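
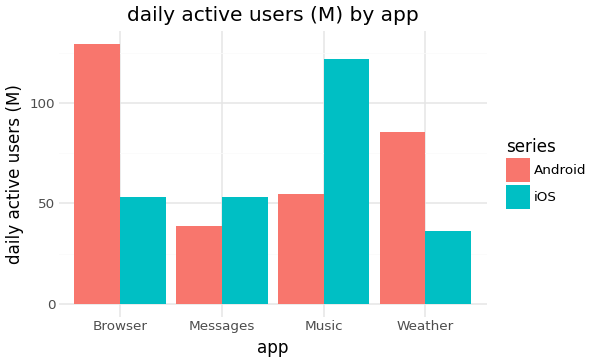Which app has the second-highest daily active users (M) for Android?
Weather

Top 3 for Android: Browser ≈ 120, Weather ≈ 80, Music ≈ 60.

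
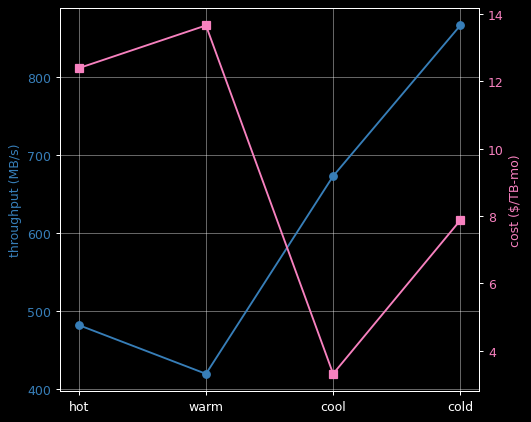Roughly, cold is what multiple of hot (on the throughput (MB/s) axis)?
≈ 1.7×

cold ≈ 850, hot ≈ 500; 850/500 ≈ 1.7.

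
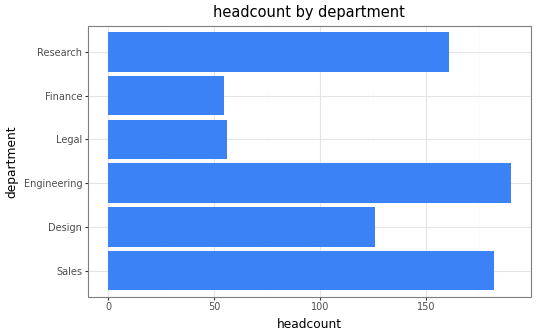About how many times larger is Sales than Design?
Sales ≈ 180, Design ≈ 120; 180/120 ≈ 1.5.

≈ 1.5×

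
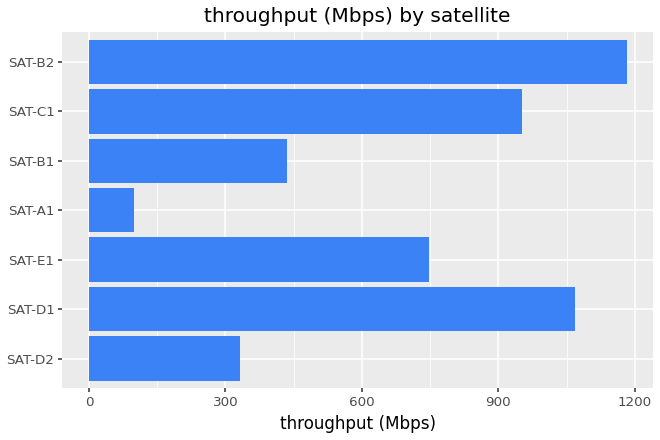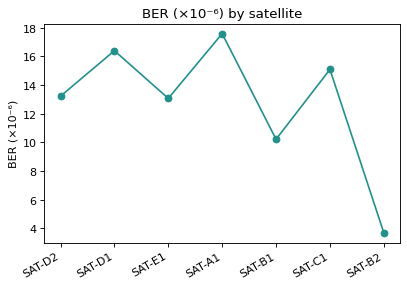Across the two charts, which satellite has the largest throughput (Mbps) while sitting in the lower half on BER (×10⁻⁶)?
SAT-B2

Chart 2 median BER (×10⁻⁶) ≈ 14; below-median satellites: SAT-E1, SAT-B1, SAT-B2. Among those, SAT-B2 has the highest throughput (Mbps) (≈ 1200).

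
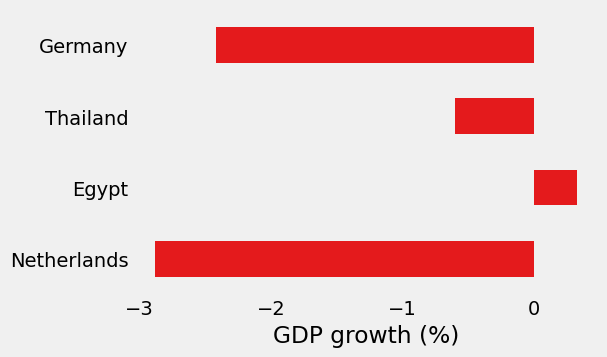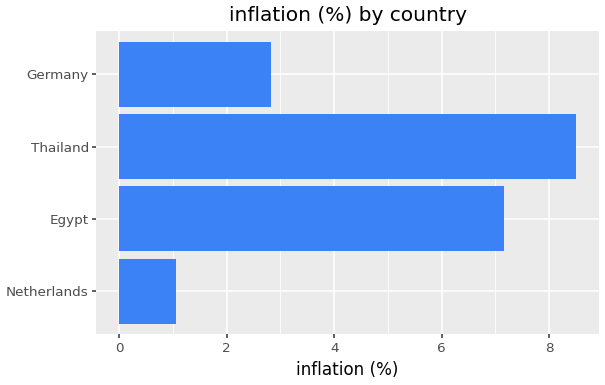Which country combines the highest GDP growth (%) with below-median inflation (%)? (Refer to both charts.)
Chart 2 median inflation (%) ≈ 5; below-median countries: Netherlands, Germany. Among those, Germany has the highest GDP growth (%) (≈ -2.4).

Germany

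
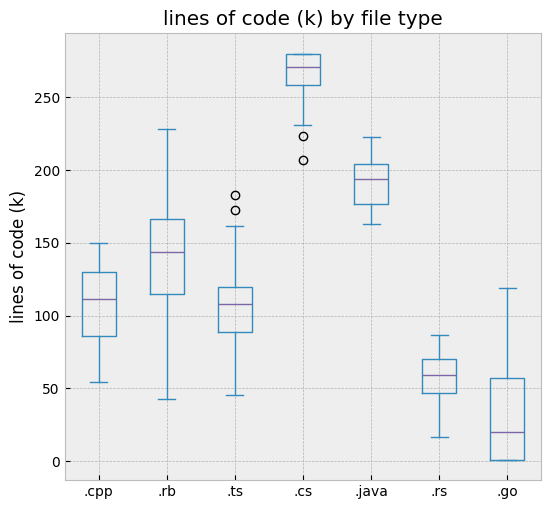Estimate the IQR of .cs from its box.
≈ 25

Q3 ≈ 275, Q1 ≈ 250; IQR ≈ 25.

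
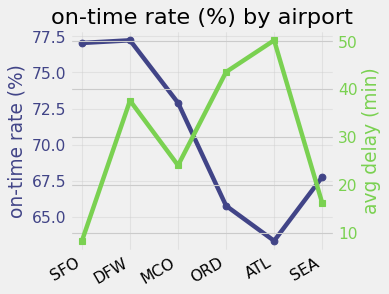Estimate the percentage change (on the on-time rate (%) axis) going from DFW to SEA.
DFW ≈ 78, SEA ≈ 68; (68 − 78) / 78 ≈ -12.8%.

≈ -12.8%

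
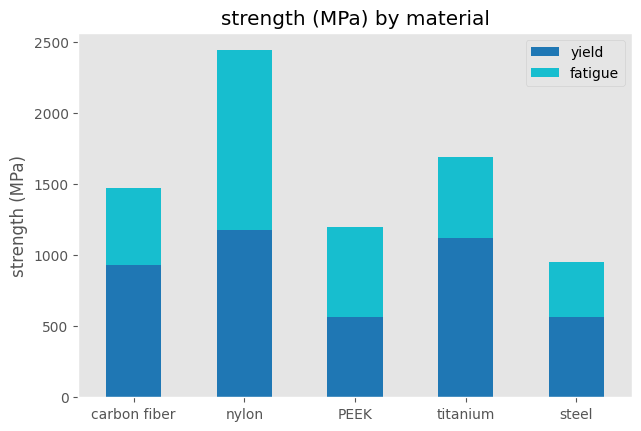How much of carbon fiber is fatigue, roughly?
≈ 500

fatigue top ≈ 1500, bottom ≈ 1000; segment ≈ 500.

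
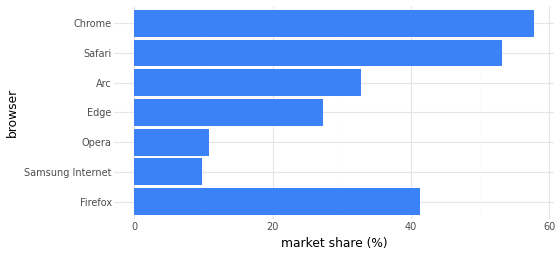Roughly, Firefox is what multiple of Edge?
Firefox ≈ 40, Edge ≈ 25; 40/25 ≈ 1.6.

≈ 1.6×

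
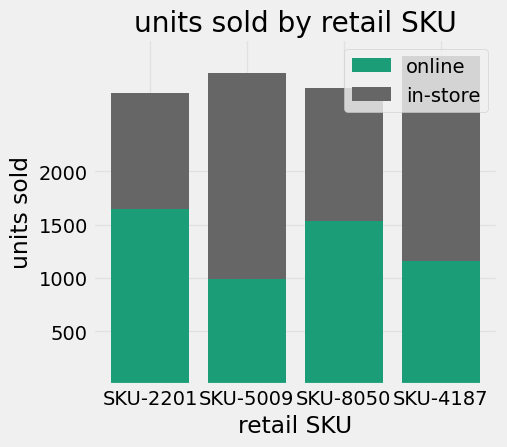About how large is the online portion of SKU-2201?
online top ≈ 1500, bottom ≈ 0; segment ≈ 1500.

≈ 1500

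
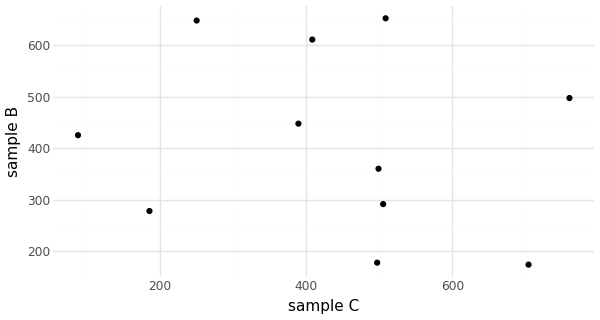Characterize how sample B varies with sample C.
no clear correlation

Points are roughly uncorrelated; weak (|r| ≈ 0.2).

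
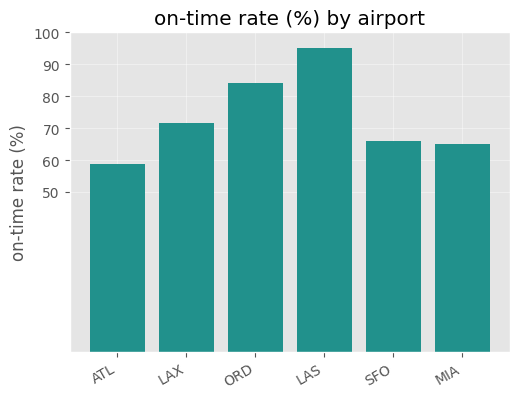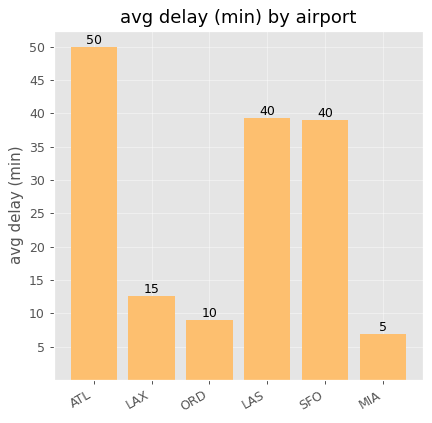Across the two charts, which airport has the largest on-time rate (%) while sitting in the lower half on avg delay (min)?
ORD

Chart 2 median avg delay (min) ≈ 25; below-median airports: LAX, ORD, MIA. Among those, ORD has the highest on-time rate (%) (≈ 80).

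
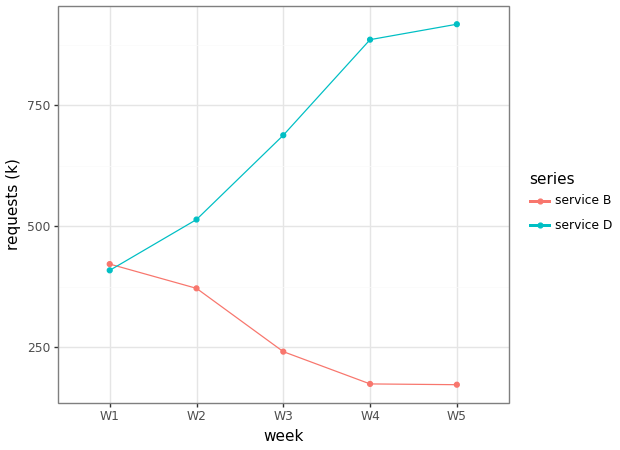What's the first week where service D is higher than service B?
W2

W1: service D ≈ 400 vs service B ≈ 400 (not yet); W2: service D ≈ 500 vs service B ≈ 400 (first crossover).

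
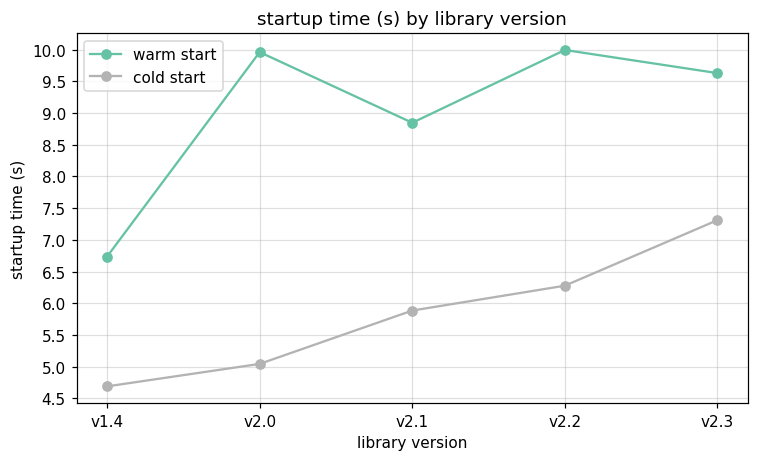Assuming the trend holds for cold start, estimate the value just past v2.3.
≈ 8.25

Last three: 6.0, 6.5, 7.5 → slope ≈ 0.75/step → next ≈ 8.25.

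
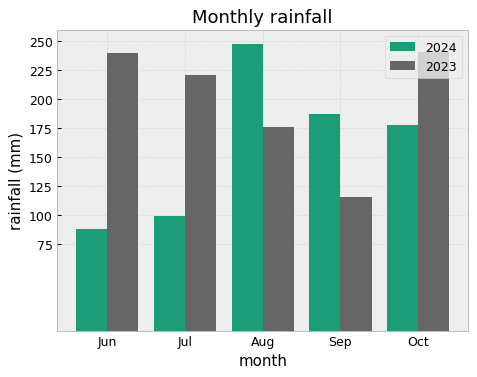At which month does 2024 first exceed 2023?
Aug

Jul: 2024 ≈ 100 vs 2023 ≈ 225 (not yet); Aug: 2024 ≈ 250 vs 2023 ≈ 175 (first crossover).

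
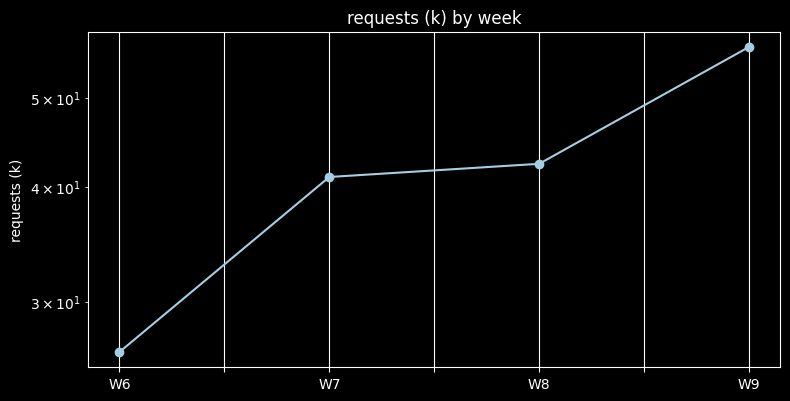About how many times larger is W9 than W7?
W9 ≈ 55, W7 ≈ 40; 55/40 ≈ 1.38.

≈ 1.38×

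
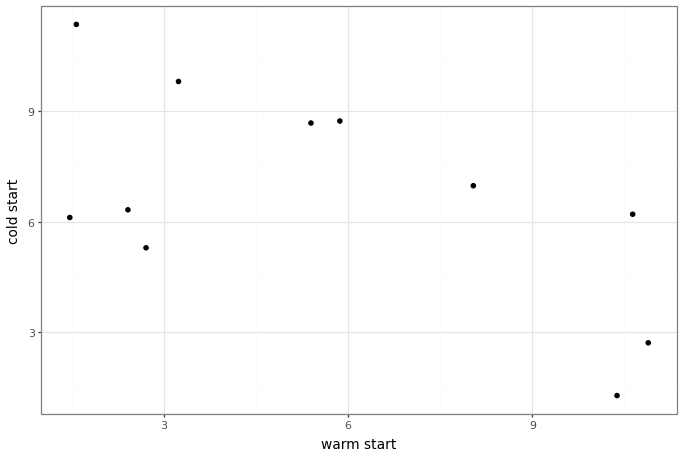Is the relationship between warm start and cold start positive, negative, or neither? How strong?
negative, moderate

Points are negatively correlated; moderate (|r| ≈ 0.6).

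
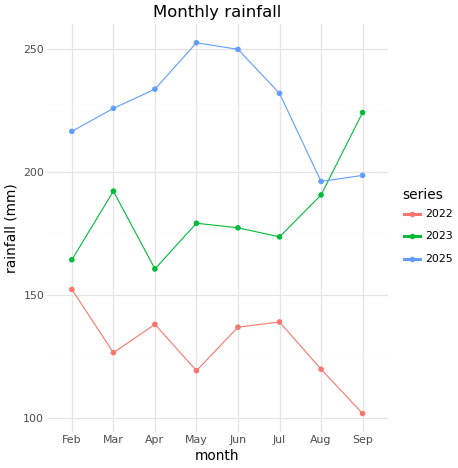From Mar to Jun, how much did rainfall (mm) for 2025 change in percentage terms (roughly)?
Mar ≈ 220, Jun ≈ 240; (240 − 220) / 220 ≈ +9.1%.

≈ +9.1%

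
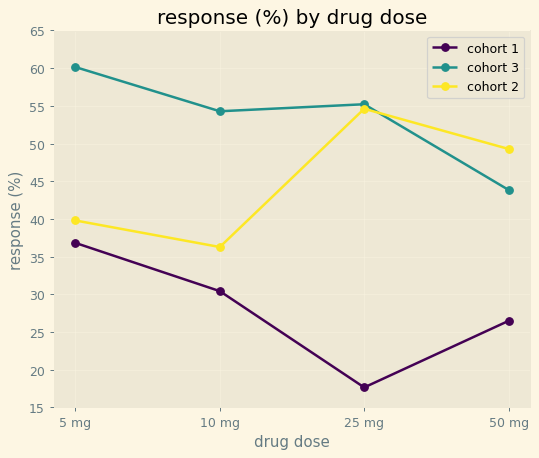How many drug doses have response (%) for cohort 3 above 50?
3

Above 50: 5 mg, 10 mg, 25 mg.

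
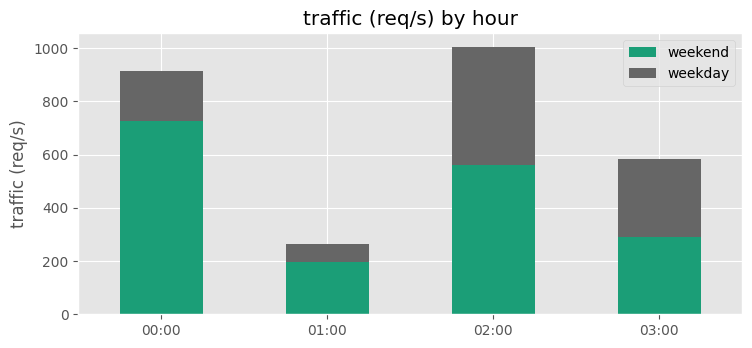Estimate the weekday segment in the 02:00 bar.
≈ 400

weekday top ≈ 1000, bottom ≈ 600; segment ≈ 400.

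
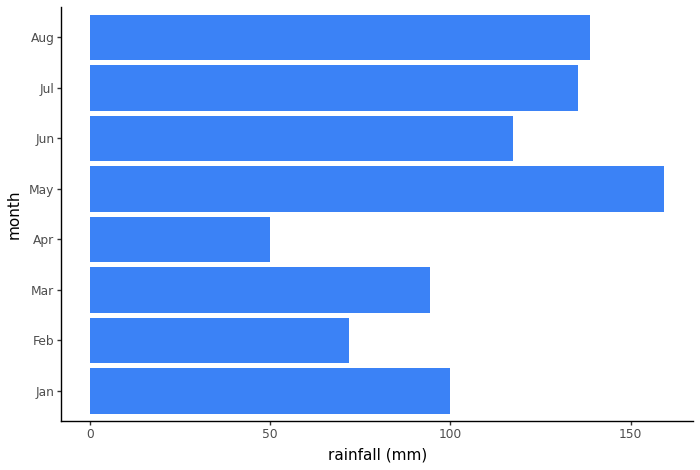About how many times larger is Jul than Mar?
Jul ≈ 140, Mar ≈ 100; 140/100 ≈ 1.4.

≈ 1.4×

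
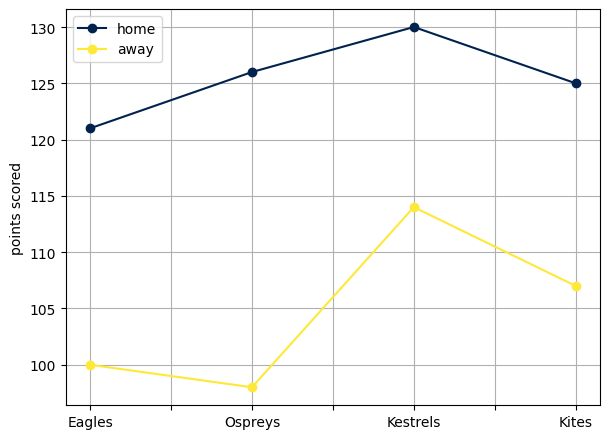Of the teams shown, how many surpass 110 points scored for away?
1

Above 110: Kestrels.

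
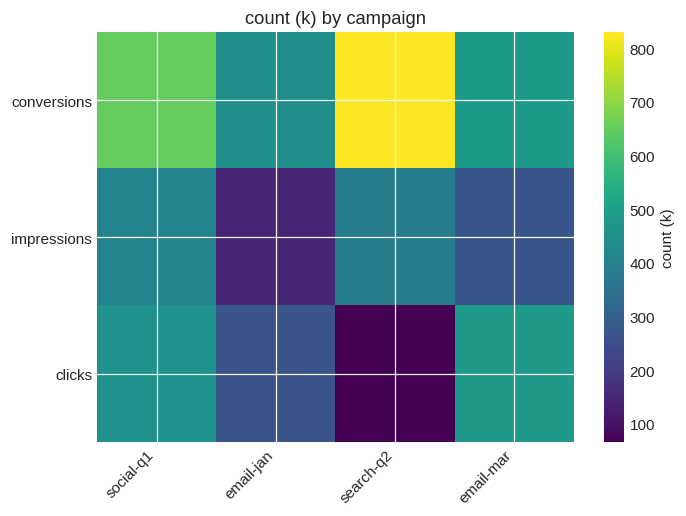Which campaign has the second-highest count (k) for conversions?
Top 3 for conversions: search-q2 ≈ 800, social-q1 ≈ 600, email-mar ≈ 500.

social-q1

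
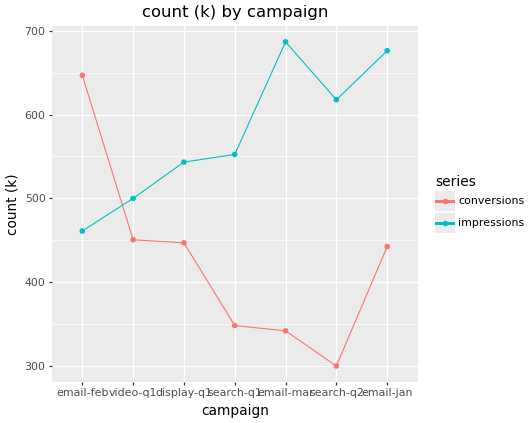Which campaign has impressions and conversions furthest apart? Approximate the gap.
email-mar, ≈ 350 k

email-mar: impressions ≈ 700, conversions ≈ 350 → gap ≈ 350. Next-largest (search-q2) is only ≈ 300.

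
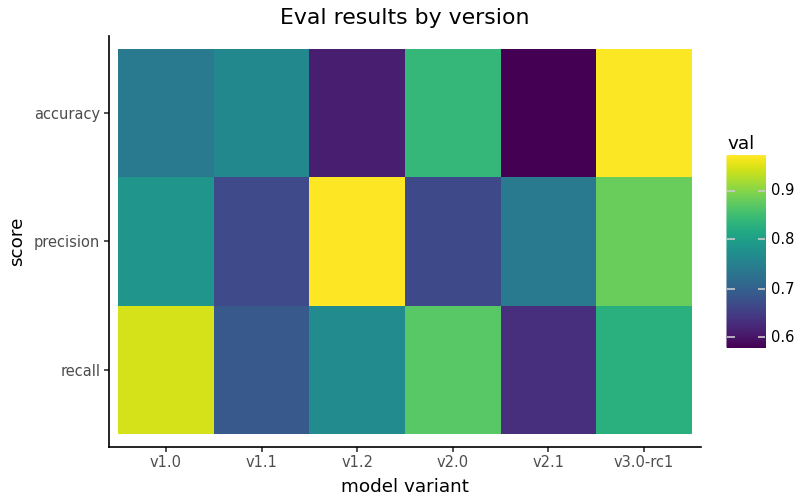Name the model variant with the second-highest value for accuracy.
v2.0

Top 3 for accuracy: v3.0-rc1 ≈ 0.95, v2.0 ≈ 0.85, v1.1 ≈ 0.75.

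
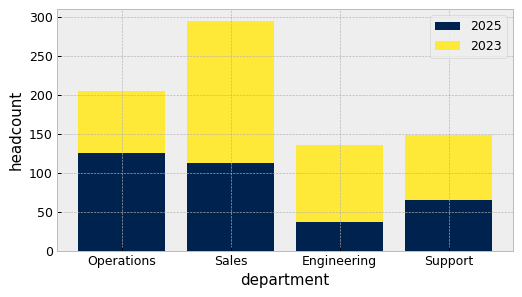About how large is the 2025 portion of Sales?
≈ 100

2025 top ≈ 100, bottom ≈ 0; segment ≈ 100.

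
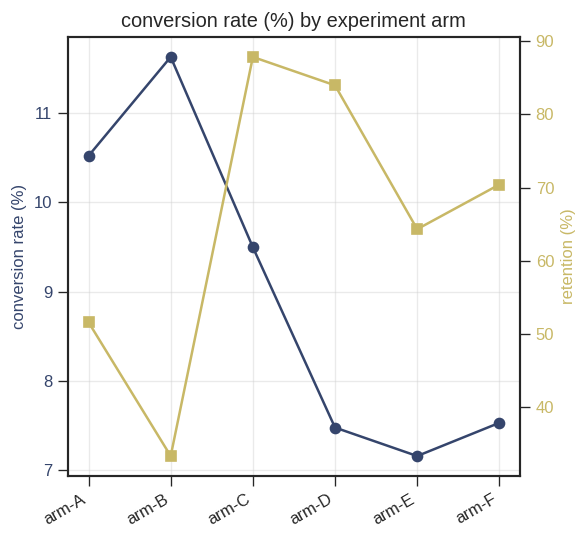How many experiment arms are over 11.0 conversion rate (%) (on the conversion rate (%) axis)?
1

Above 11.0: arm-B.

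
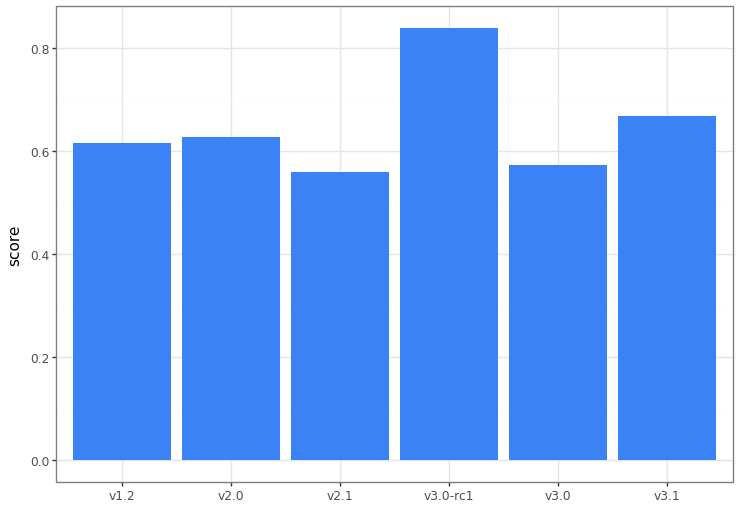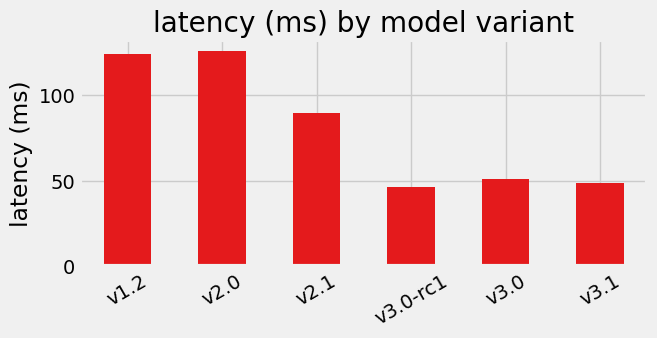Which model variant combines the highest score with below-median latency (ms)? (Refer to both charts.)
Chart 2 median latency (ms) ≈ 80; below-median model variants: v3.0-rc1, v3.0, v3.1. Among those, v3.0-rc1 has the highest score (≈ 0.8).

v3.0-rc1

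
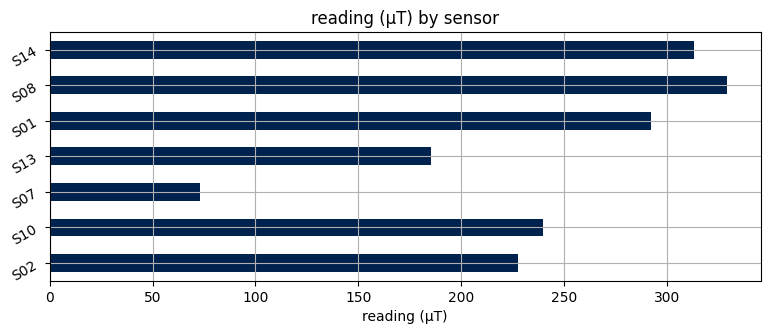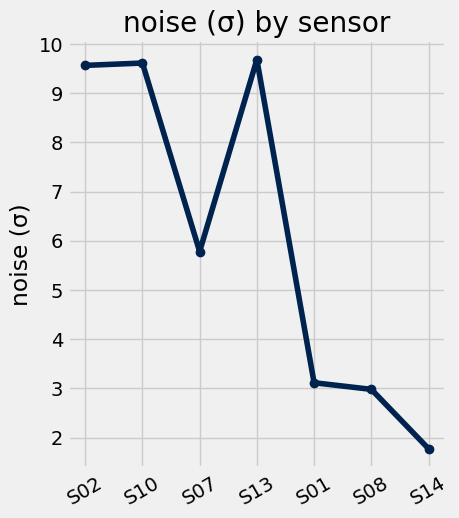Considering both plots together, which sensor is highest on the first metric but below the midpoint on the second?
Chart 2 median noise (σ) ≈ 6; below-median sensors: S01, S08, S14. Among those, S08 has the highest reading (µT) (≈ 350).

S08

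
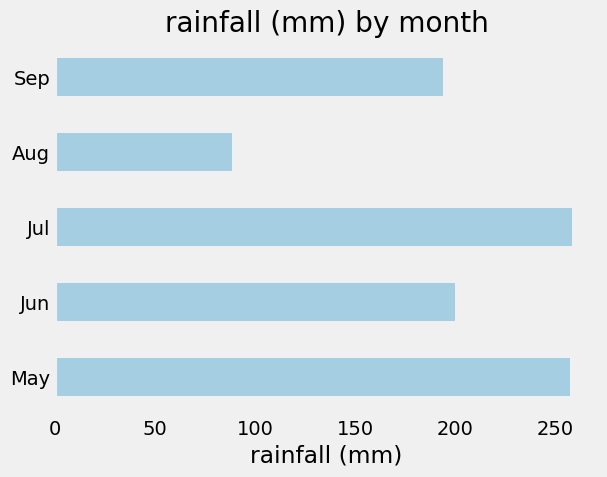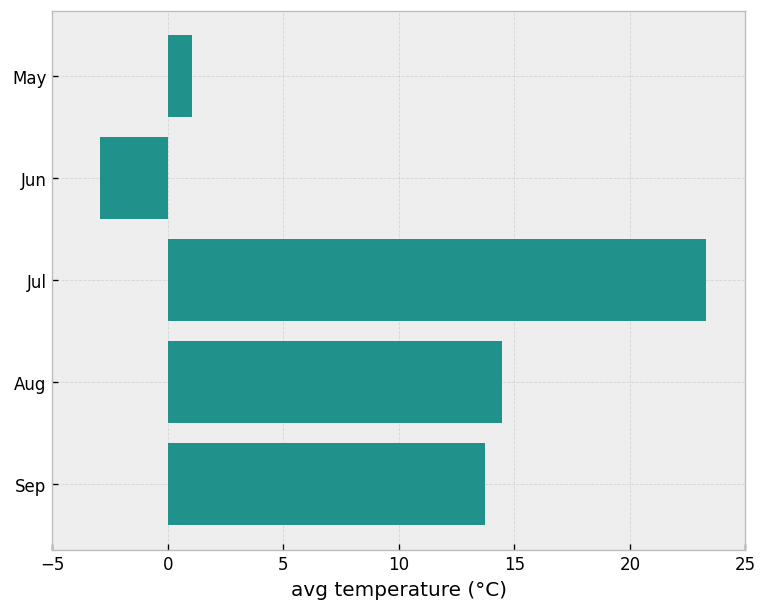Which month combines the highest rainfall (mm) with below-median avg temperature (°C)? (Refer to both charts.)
Chart 2 median avg temperature (°C) ≈ 15; below-median months: May, Jun. Among those, May has the highest rainfall (mm) (≈ 250).

May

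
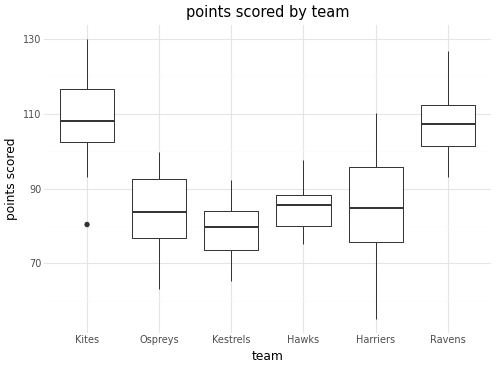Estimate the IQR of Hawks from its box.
Q3 ≈ 90, Q1 ≈ 80; IQR ≈ 10.

≈ 10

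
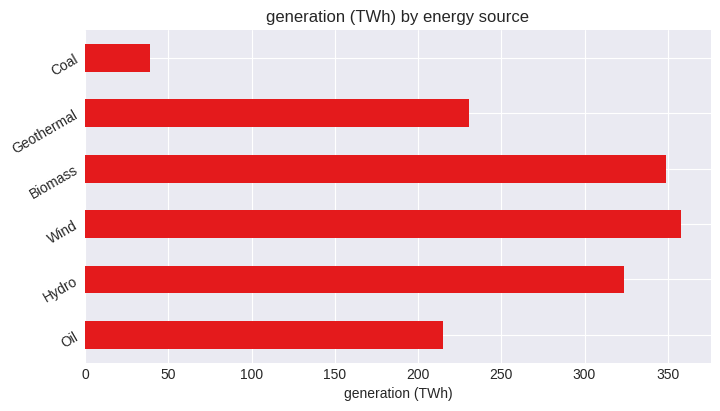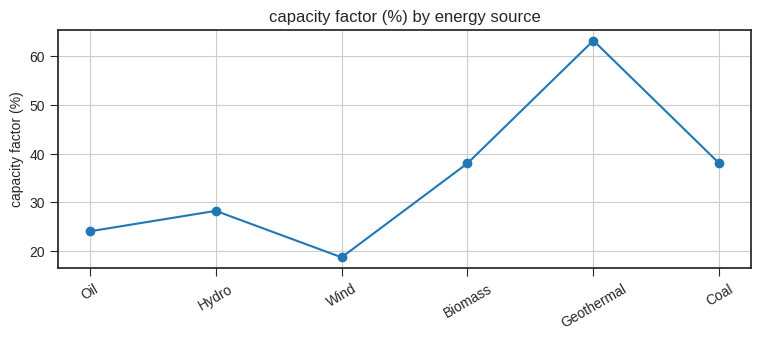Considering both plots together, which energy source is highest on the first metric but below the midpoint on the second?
Wind

Chart 2 median capacity factor (%) ≈ 30; below-median energy sources: Oil, Hydro, Wind. Among those, Wind has the highest generation (TWh) (≈ 350).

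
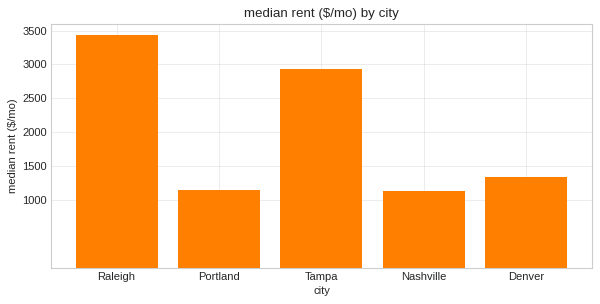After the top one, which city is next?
Tampa

Top 3: Raleigh ≈ 3500, Tampa ≈ 3000, Denver ≈ 1500.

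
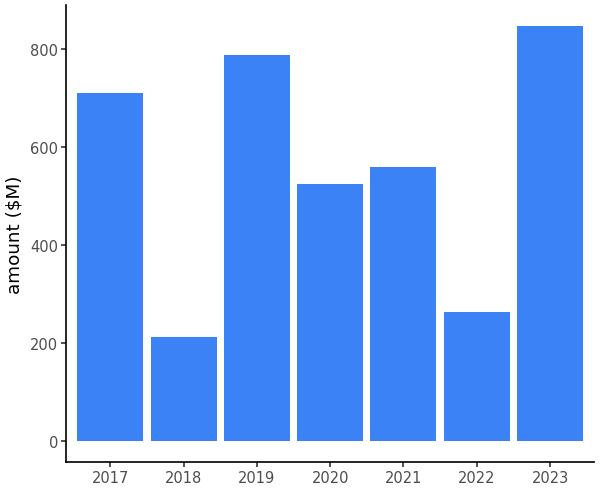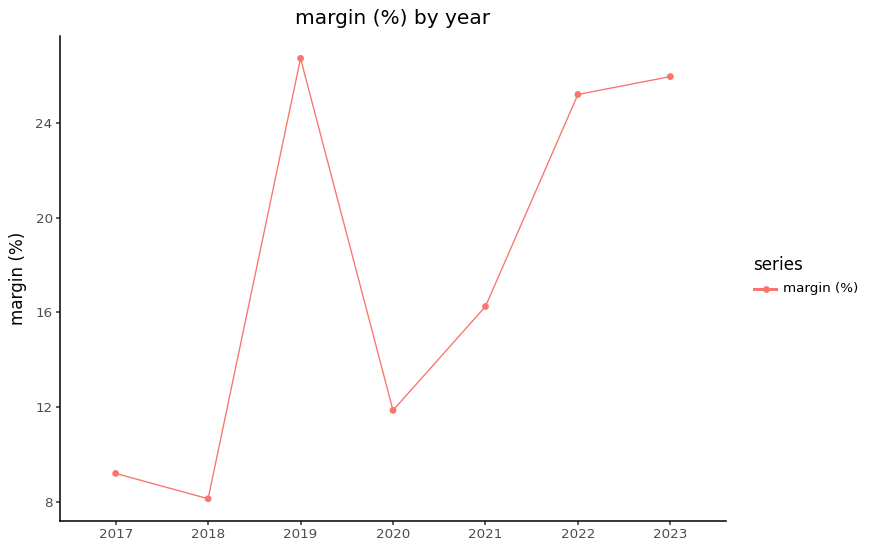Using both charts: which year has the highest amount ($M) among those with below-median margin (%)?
Chart 2 median margin (%) ≈ 15; below-median years: 2017, 2018, 2020. Among those, 2017 has the highest amount ($M) (≈ 700).

2017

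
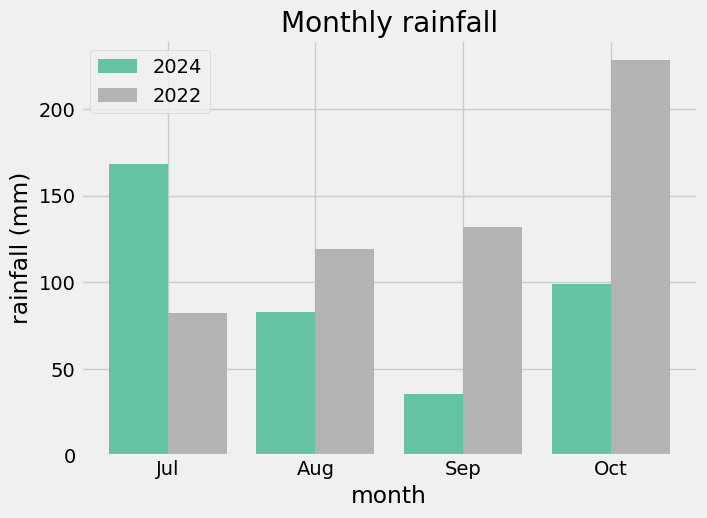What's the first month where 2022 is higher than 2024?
Aug

Jul: 2022 ≈ 80 vs 2024 ≈ 160 (not yet); Aug: 2022 ≈ 120 vs 2024 ≈ 80 (first crossover).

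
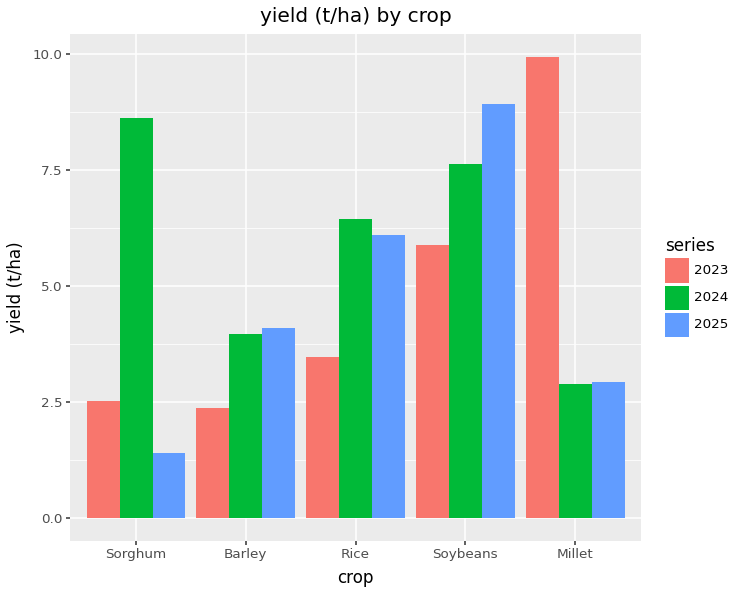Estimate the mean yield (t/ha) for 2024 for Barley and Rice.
(4 + 6) / 2 ≈ 5.

≈ 5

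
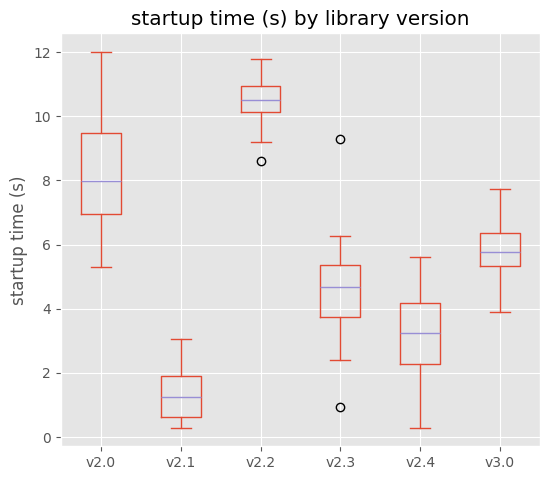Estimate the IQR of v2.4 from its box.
Q3 ≈ 4, Q1 ≈ 2; IQR ≈ 2.

≈ 2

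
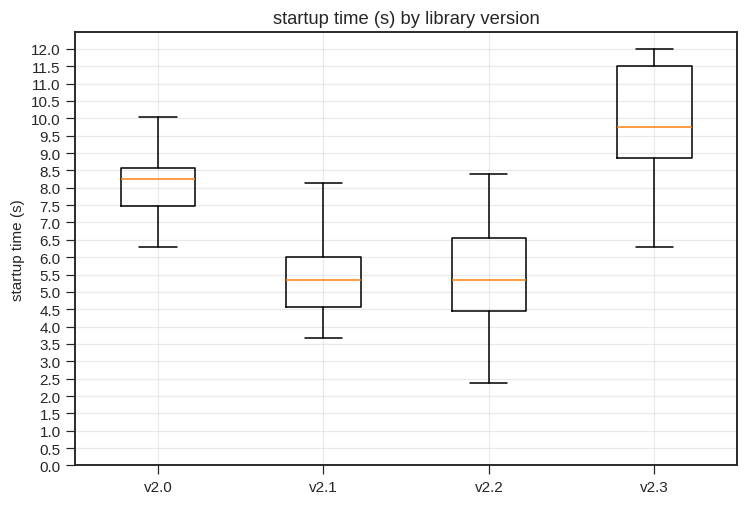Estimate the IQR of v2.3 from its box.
≈ 2.5

Q3 ≈ 11.5, Q1 ≈ 9.0; IQR ≈ 2.5.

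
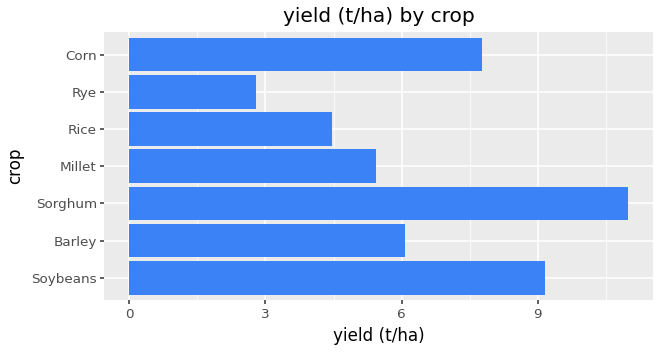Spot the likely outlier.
Sorghum ≈ 11; the rest sit between ≈ 3 and ≈ 9.

Sorghum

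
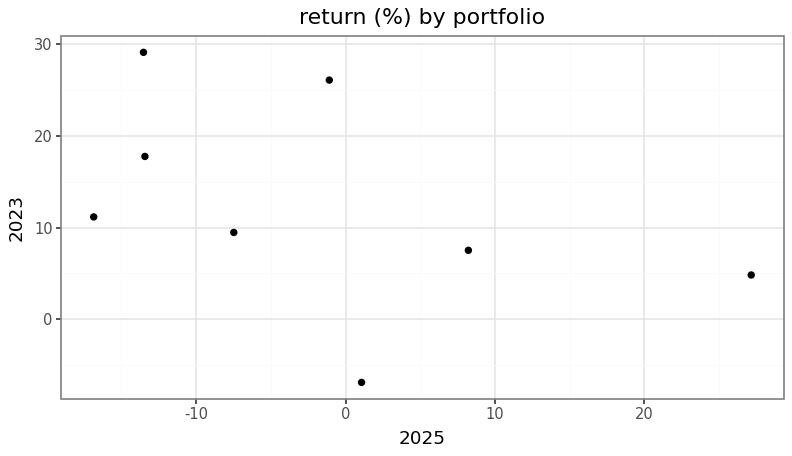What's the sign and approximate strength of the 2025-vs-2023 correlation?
negative, moderate

Points are negatively correlated; moderate (|r| ≈ 0.5).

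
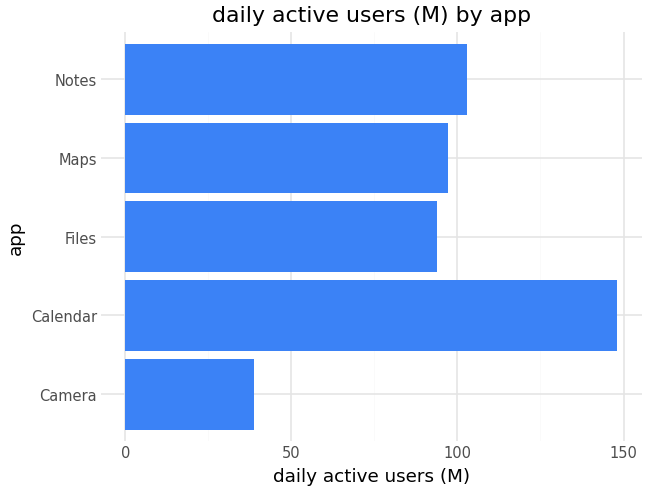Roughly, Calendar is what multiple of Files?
≈ 1.4×

Calendar ≈ 140, Files ≈ 100; 140/100 ≈ 1.4.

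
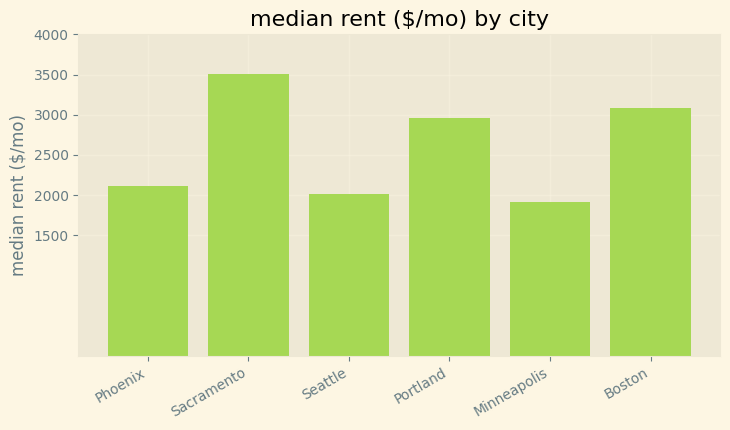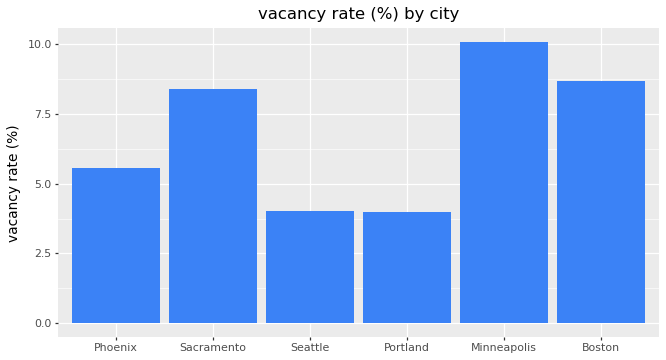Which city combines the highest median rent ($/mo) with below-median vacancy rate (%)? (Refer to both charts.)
Portland

Chart 2 median vacancy rate (%) ≈ 7; below-median cities: Phoenix, Seattle, Portland. Among those, Portland has the highest median rent ($/mo) (≈ 3000).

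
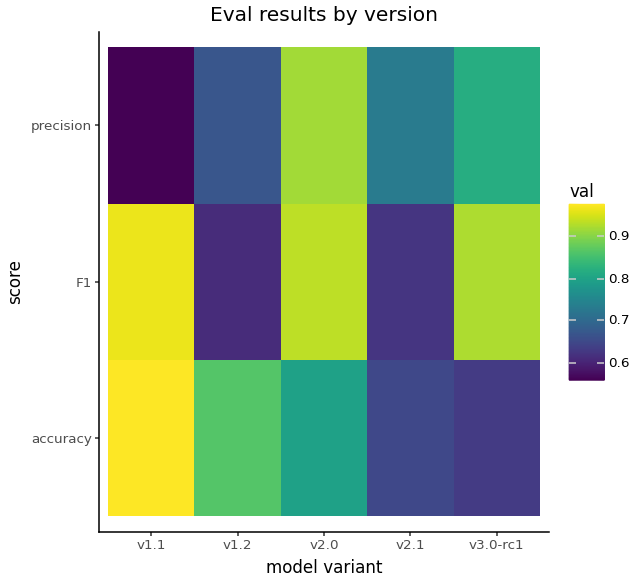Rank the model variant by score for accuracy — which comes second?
Top 3 for accuracy: v1.1 ≈ 1.00, v1.2 ≈ 0.85, v2.0 ≈ 0.80.

v1.2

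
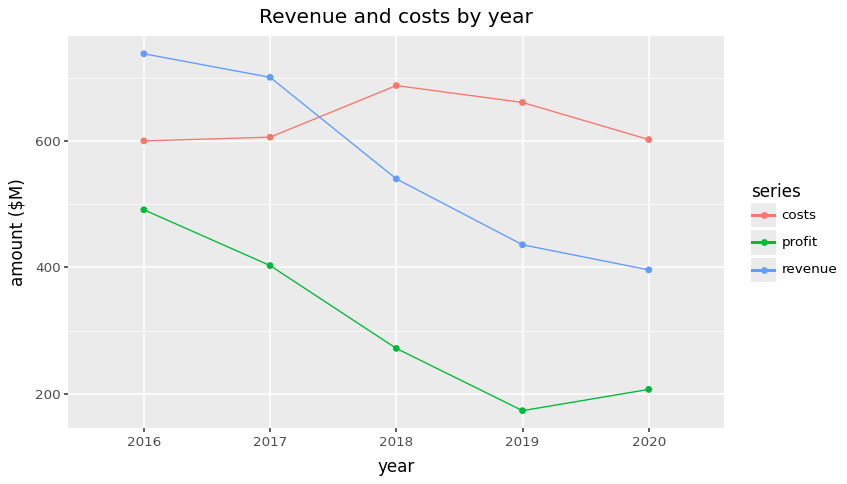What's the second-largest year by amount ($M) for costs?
Top 3 for costs: 2018 ≈ 700, 2019 ≈ 650, 2017 ≈ 600.

2019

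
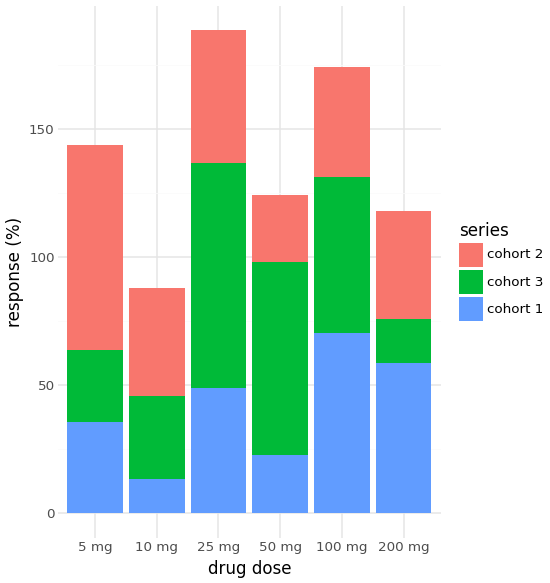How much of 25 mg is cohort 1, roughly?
≈ 40

cohort 1 top ≈ 40, bottom ≈ 0; segment ≈ 40.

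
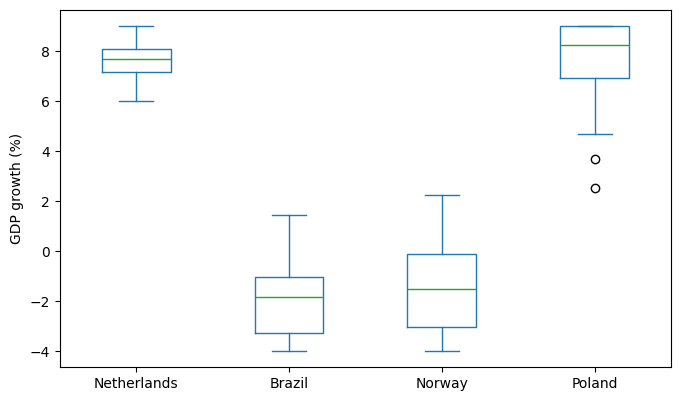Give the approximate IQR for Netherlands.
≈ 1

Q3 ≈ 8, Q1 ≈ 7; IQR ≈ 1.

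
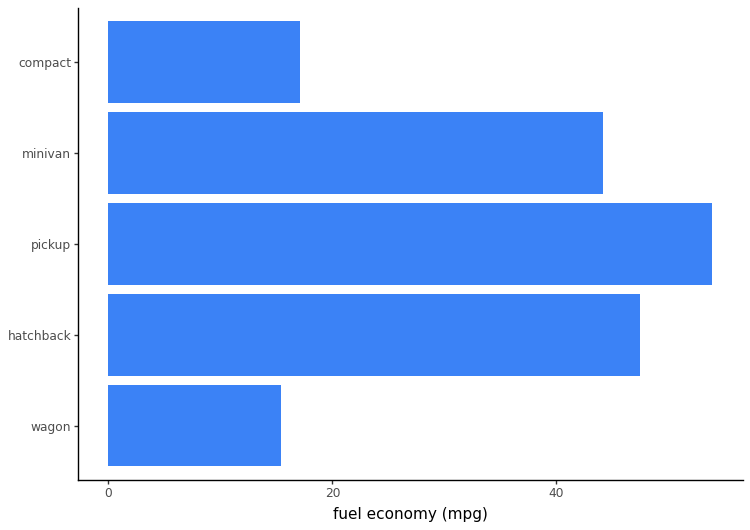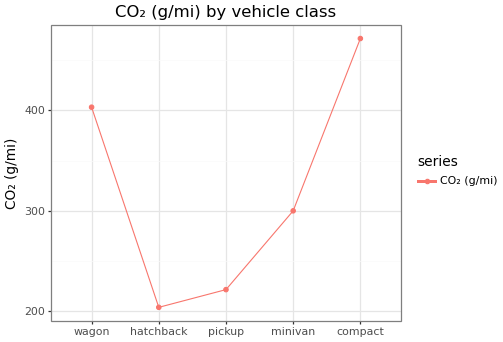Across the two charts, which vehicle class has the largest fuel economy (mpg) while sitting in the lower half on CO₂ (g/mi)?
pickup

Chart 2 median CO₂ (g/mi) ≈ 300; below-median vehicle classes: hatchback, pickup. Among those, pickup has the highest fuel economy (mpg) (≈ 55).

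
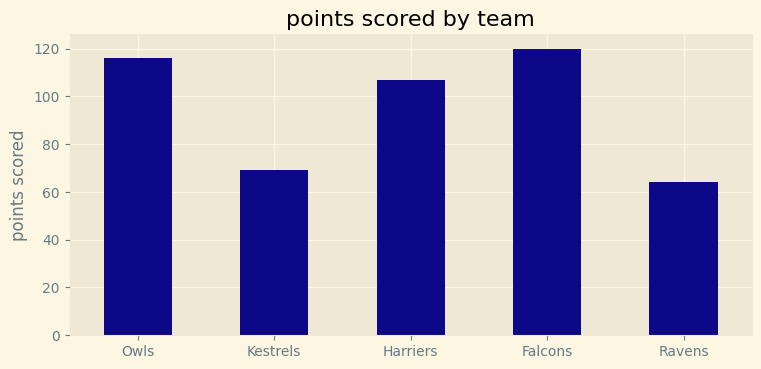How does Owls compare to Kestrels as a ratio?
≈ 1.71×

Owls ≈ 120, Kestrels ≈ 70; 120/70 ≈ 1.71.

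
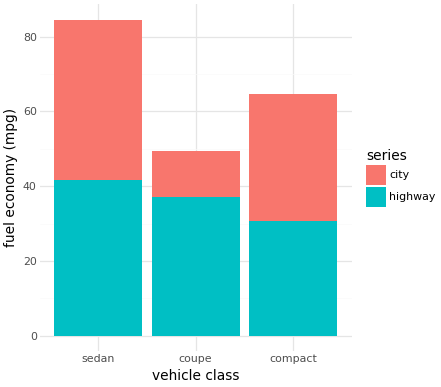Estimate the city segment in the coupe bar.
≈ 10

city top ≈ 50, bottom ≈ 40; segment ≈ 10.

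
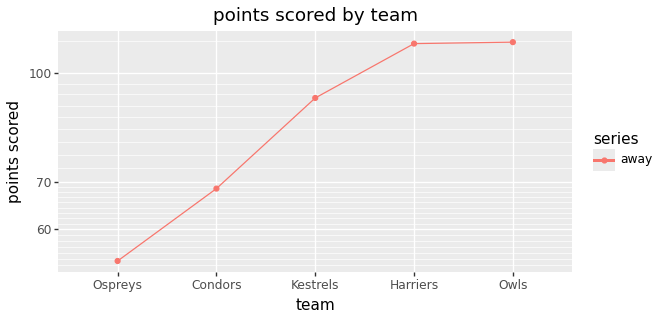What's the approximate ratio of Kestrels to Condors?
≈ 1.29×

Kestrels ≈ 90, Condors ≈ 70; 90/70 ≈ 1.29.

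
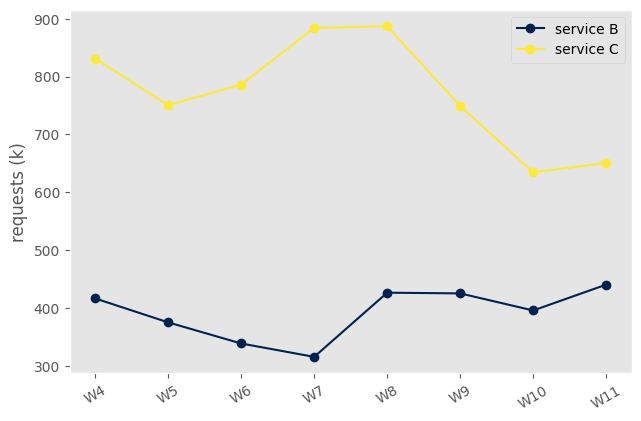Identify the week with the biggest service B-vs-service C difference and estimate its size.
W7, ≈ 600 k

W7: service B ≈ 300, service C ≈ 900 → gap ≈ 600. Next-largest (W8) is only ≈ 450.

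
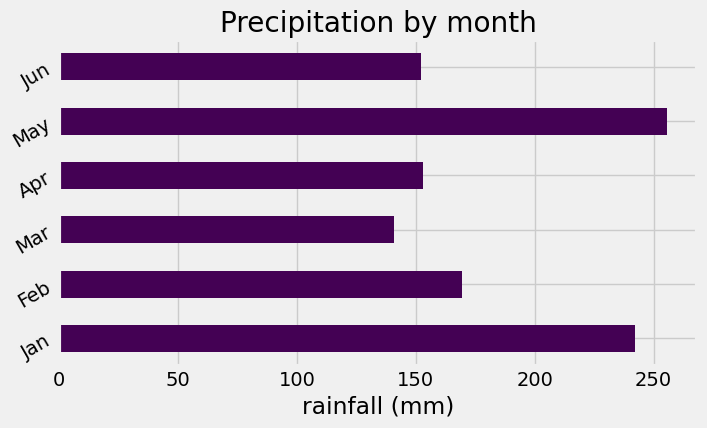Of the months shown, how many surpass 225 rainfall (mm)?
Above 225: Jan, May.

2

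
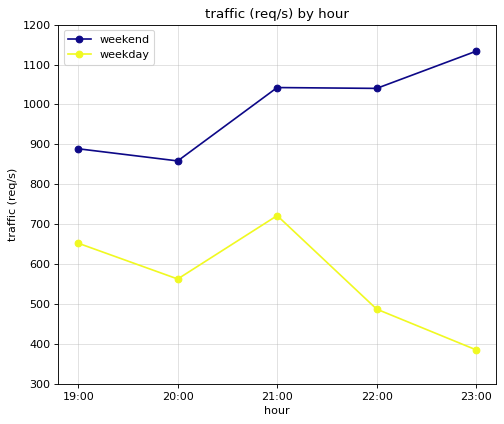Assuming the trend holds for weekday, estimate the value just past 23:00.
Last three: 700, 500, 400 → slope ≈ -150/step → next ≈ 250.

≈ 250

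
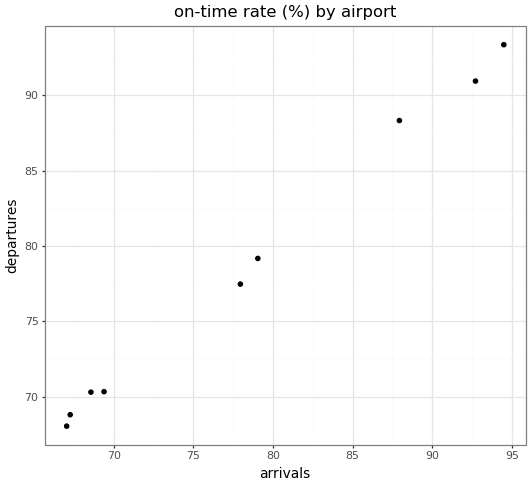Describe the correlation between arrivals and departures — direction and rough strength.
Points are positively correlated; strong (|r| ≈ 1.0).

positive, strong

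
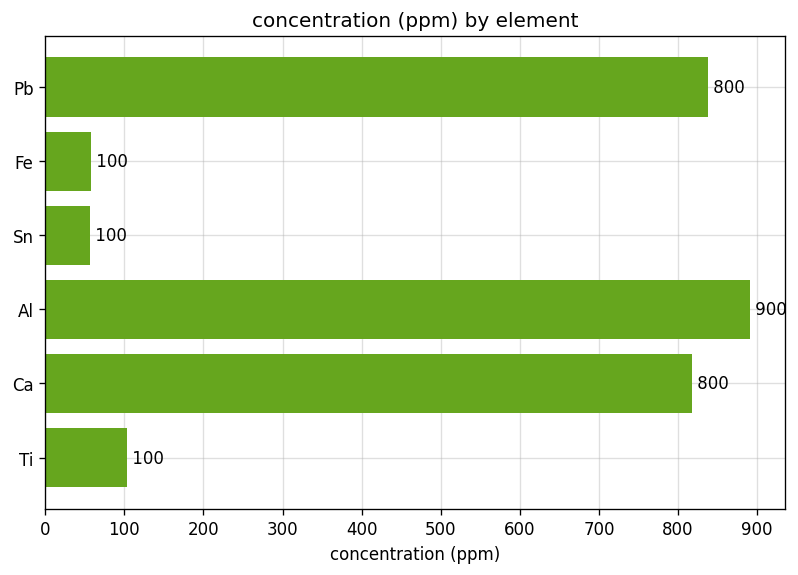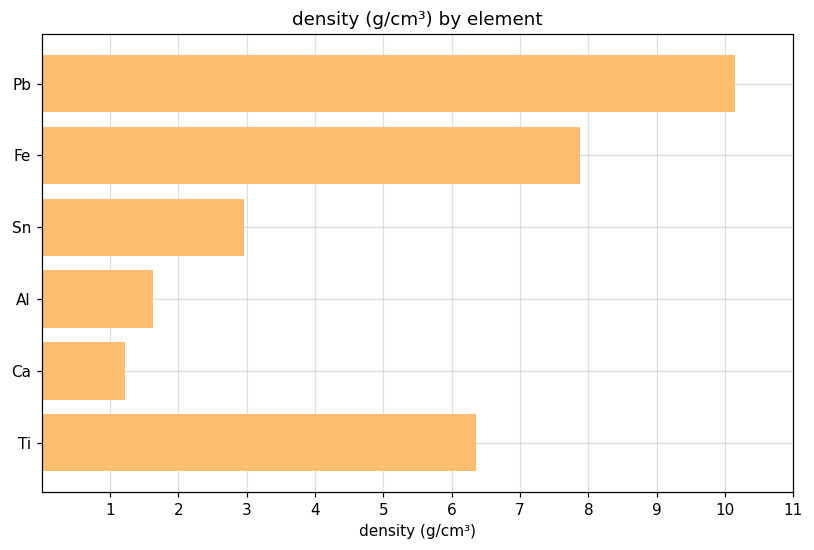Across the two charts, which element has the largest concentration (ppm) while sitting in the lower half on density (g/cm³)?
Al

Chart 2 median density (g/cm³) ≈ 5; below-median elements: Sn, Al, Ca. Among those, Al has the highest concentration (ppm) (≈ 900).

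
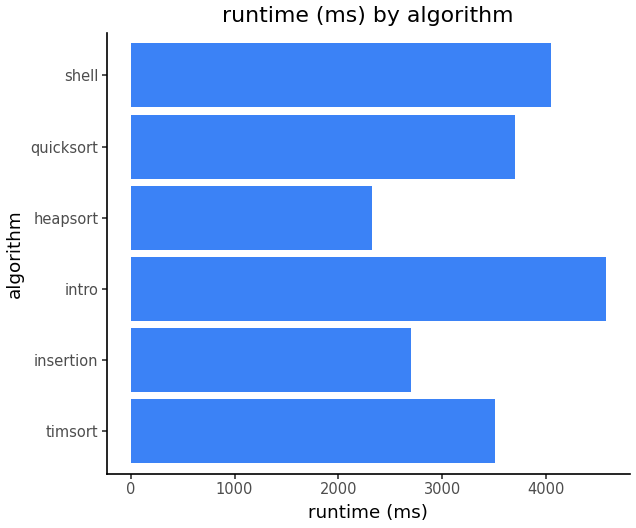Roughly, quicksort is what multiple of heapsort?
quicksort ≈ 3500, heapsort ≈ 2500; 3500/2500 ≈ 1.4.

≈ 1.4×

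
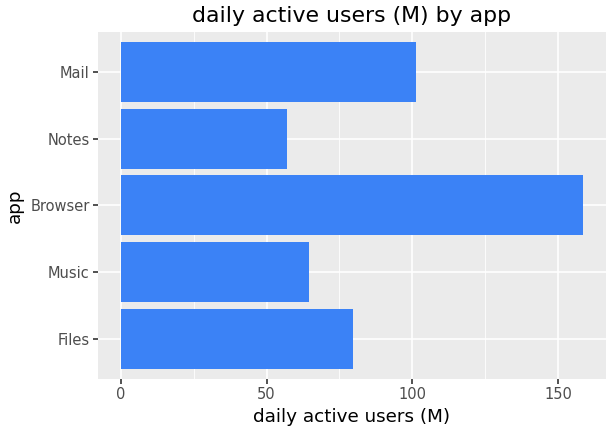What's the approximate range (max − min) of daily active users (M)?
Max Browser ≈ 160, min Notes ≈ 60; range ≈ 100.

≈ 100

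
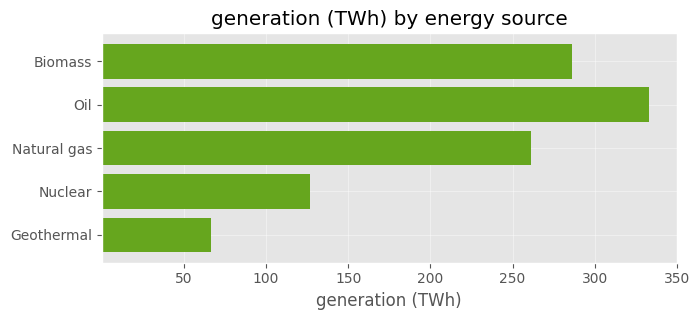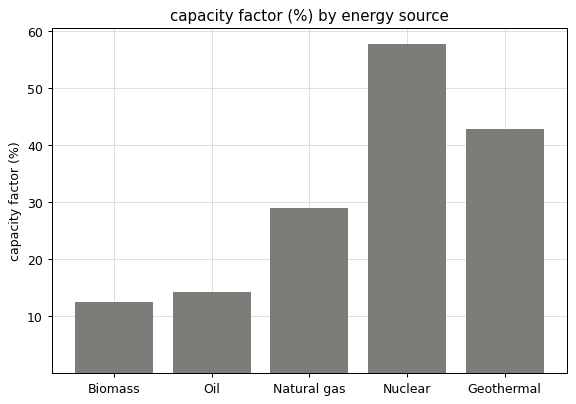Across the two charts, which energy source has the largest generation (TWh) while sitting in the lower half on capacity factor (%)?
Oil

Chart 2 median capacity factor (%) ≈ 30; below-median energy sources: Biomass, Oil. Among those, Oil has the highest generation (TWh) (≈ 350).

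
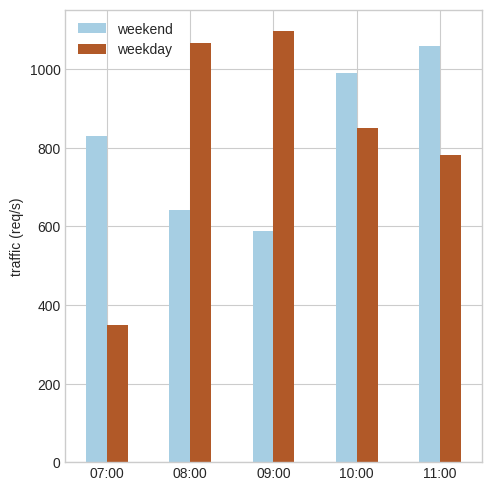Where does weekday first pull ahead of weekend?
08:00

07:00: weekday ≈ 300 vs weekend ≈ 800 (not yet); 08:00: weekday ≈ 1100 vs weekend ≈ 600 (first crossover).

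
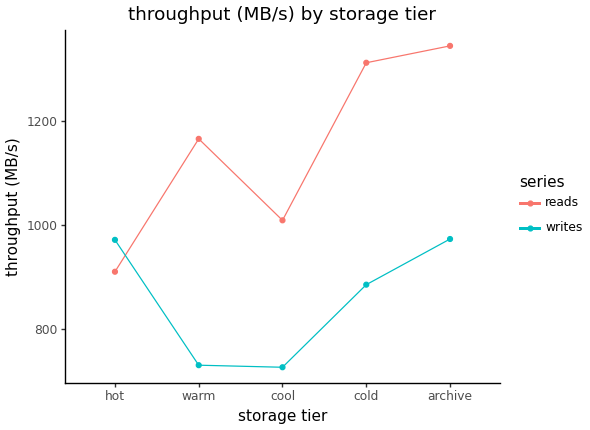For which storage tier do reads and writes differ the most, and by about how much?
warm: reads ≈ 1200, writes ≈ 700 → gap ≈ 500. Next-largest (cold) is only ≈ 400.

warm, ≈ 500 MB/s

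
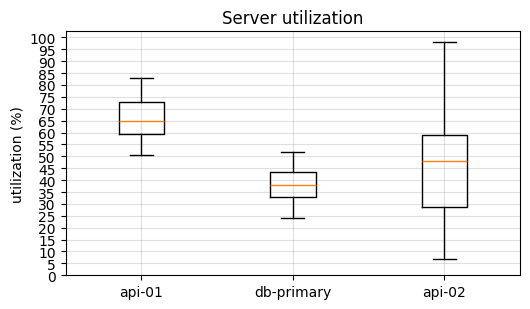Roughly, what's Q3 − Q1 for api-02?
Q3 ≈ 60, Q1 ≈ 30; IQR ≈ 30.

≈ 30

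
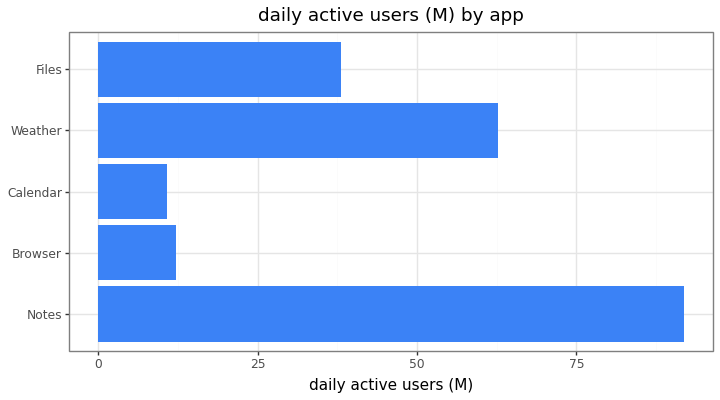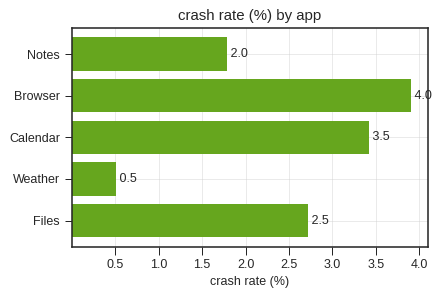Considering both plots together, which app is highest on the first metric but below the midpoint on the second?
Chart 2 median crash rate (%) ≈ 2.5; below-median apps: Notes, Weather. Among those, Notes has the highest daily active users (M) (≈ 90).

Notes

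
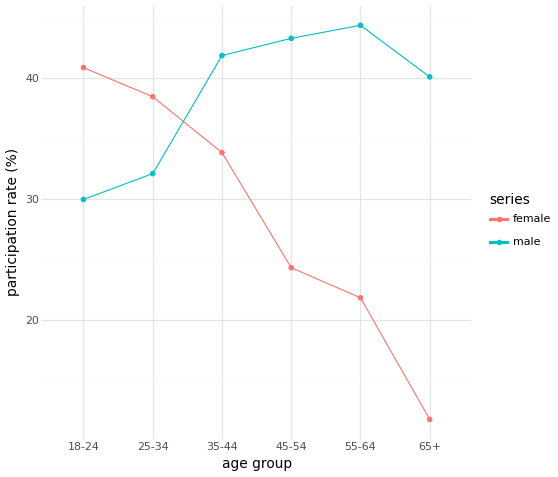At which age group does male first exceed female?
35-44

25-34: male ≈ 30 vs female ≈ 40 (not yet); 35-44: male ≈ 40 vs female ≈ 35 (first crossover).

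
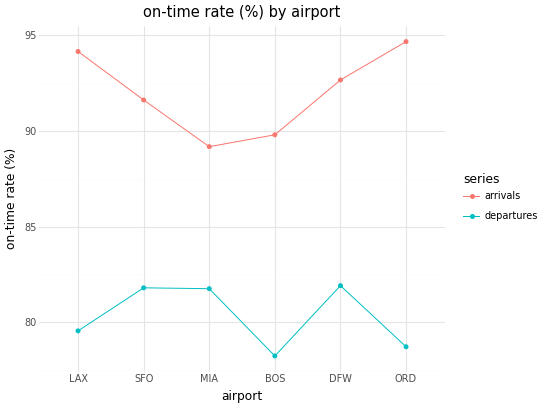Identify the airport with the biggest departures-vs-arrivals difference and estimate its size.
ORD, ≈ 16 %

ORD: departures ≈ 78, arrivals ≈ 94 → gap ≈ 16. Next-largest (LAX) is only ≈ 14.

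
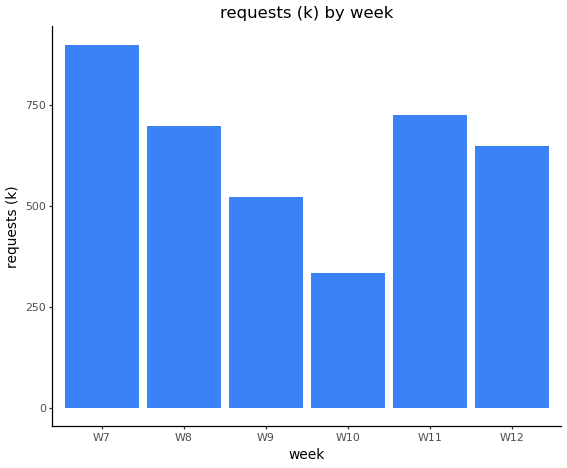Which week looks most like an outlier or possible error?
W10 ≈ 300; the rest sit between ≈ 500 and ≈ 900.

W10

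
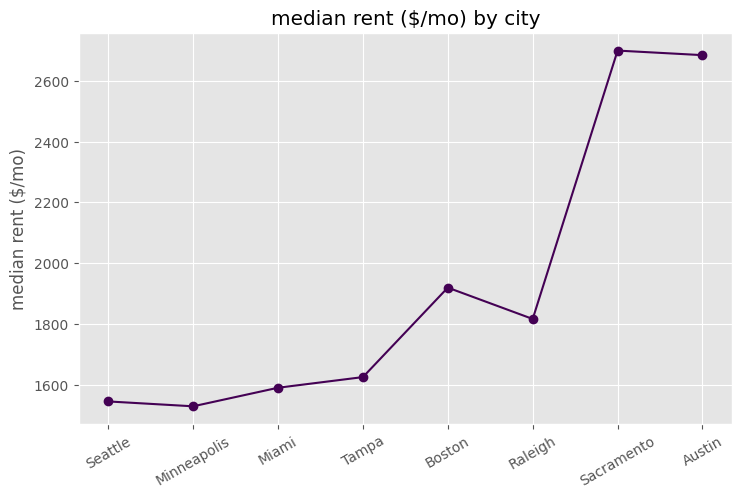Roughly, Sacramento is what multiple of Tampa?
Sacramento ≈ 2700, Tampa ≈ 1600; 2700/1600 ≈ 1.69.

≈ 1.69×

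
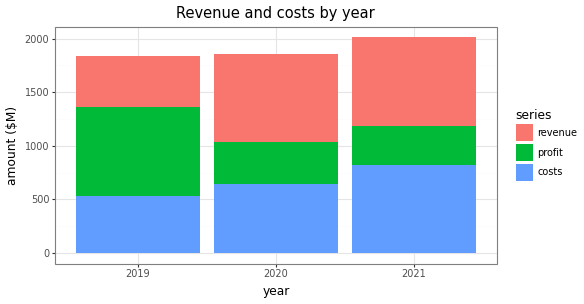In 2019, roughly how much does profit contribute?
profit top ≈ 1400, bottom ≈ 600; segment ≈ 800.

≈ 800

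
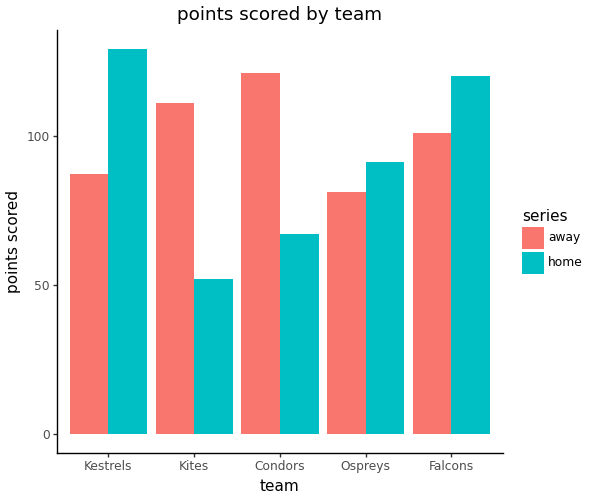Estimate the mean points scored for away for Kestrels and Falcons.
(80 + 100) / 2 ≈ 90.

≈ 90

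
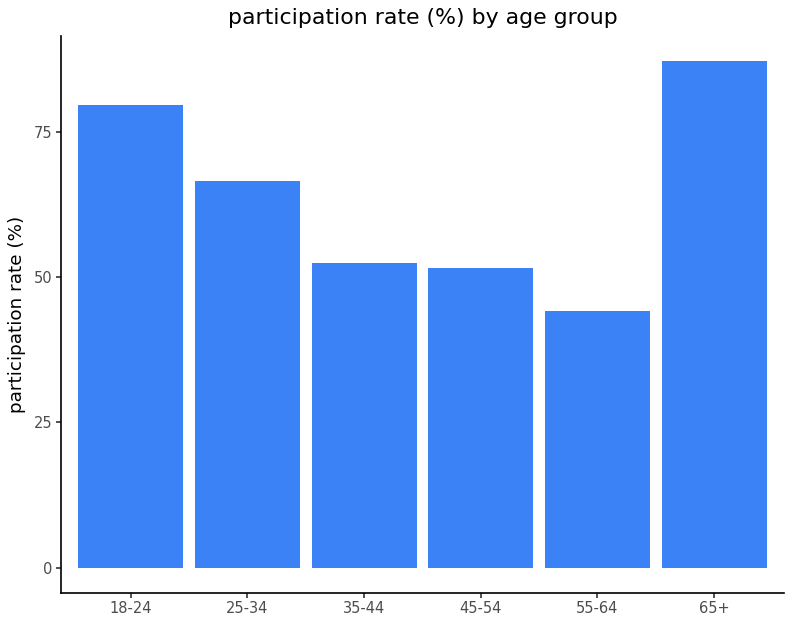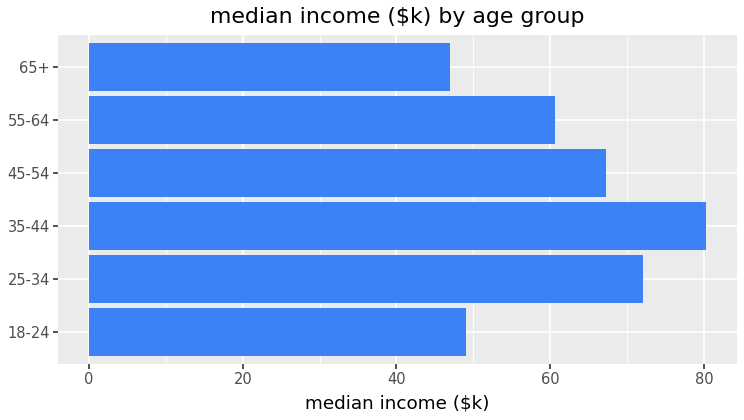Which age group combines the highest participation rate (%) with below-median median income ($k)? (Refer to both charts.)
Chart 2 median median income ($k) ≈ 60; below-median age groups: 18-24, 55-64, 65+. Among those, 65+ has the highest participation rate (%) (≈ 90).

65+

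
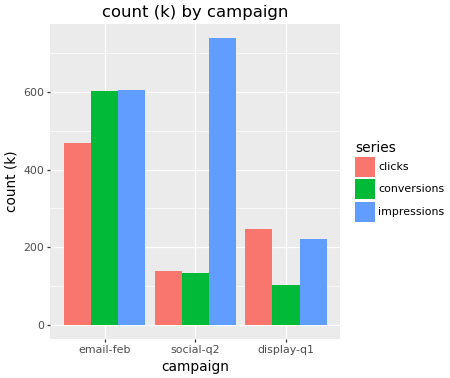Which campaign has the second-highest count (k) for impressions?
Top 3 for impressions: social-q2 ≈ 700, email-feb ≈ 600, display-q1 ≈ 200.

email-feb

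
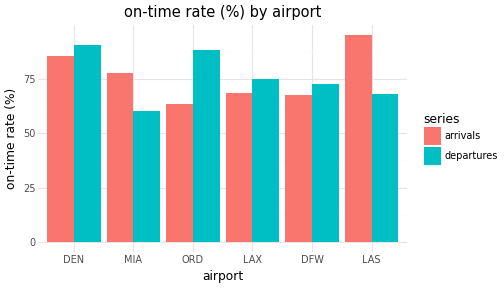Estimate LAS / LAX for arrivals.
LAS ≈ 90, LAX ≈ 70; 90/70 ≈ 1.29.

≈ 1.29×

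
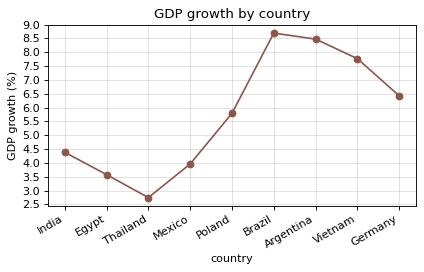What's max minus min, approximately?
Max Brazil ≈ 8.5, min Thailand ≈ 2.5; range ≈ 6.0.

≈ 6.0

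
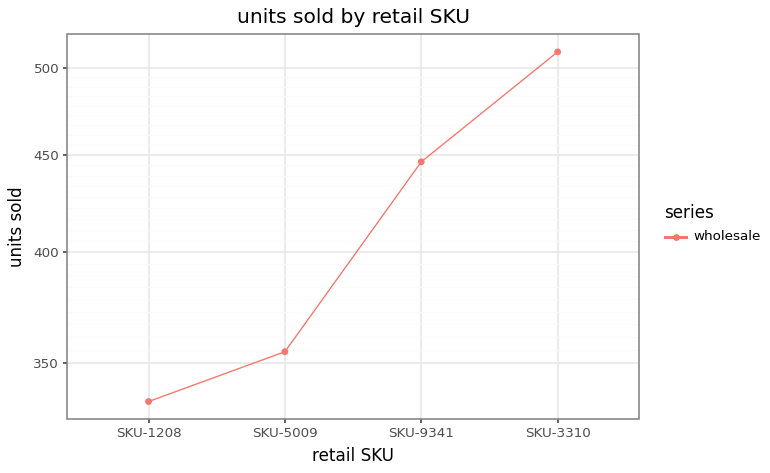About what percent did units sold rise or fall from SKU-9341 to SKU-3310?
SKU-9341 ≈ 440, SKU-3310 ≈ 500; (500 − 440) / 440 ≈ +13.6%.

≈ +13.6%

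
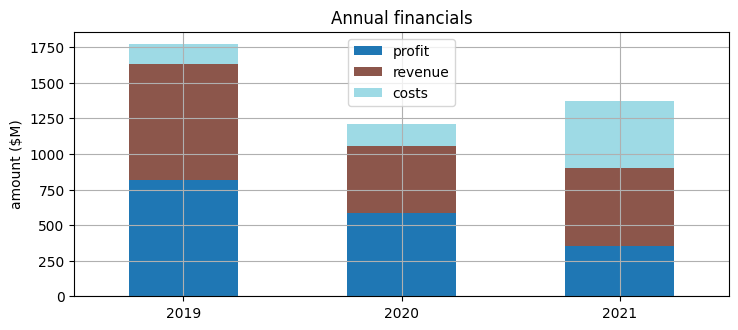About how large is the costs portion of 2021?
≈ 400

costs top ≈ 1400, bottom ≈ 1000; segment ≈ 400.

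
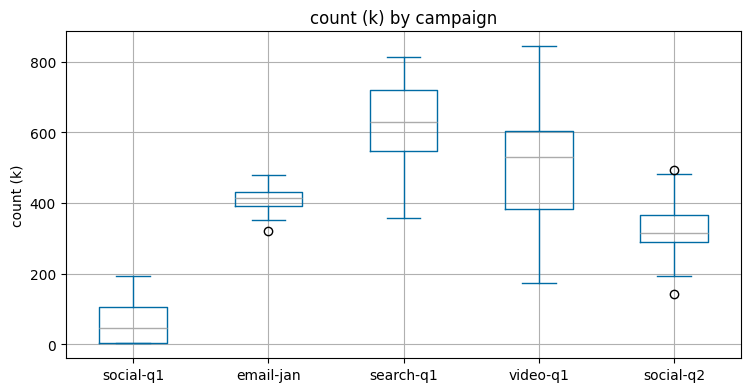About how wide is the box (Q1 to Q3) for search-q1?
Q3 ≈ 700, Q1 ≈ 550; IQR ≈ 150.

≈ 150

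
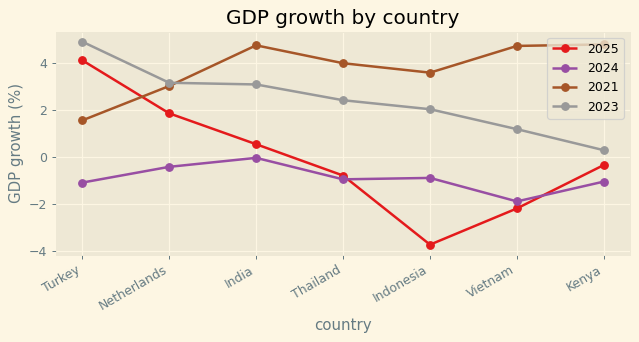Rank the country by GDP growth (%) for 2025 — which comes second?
Netherlands

Top 3 for 2025: Turkey ≈ 4, Netherlands ≈ 2, India ≈ 1.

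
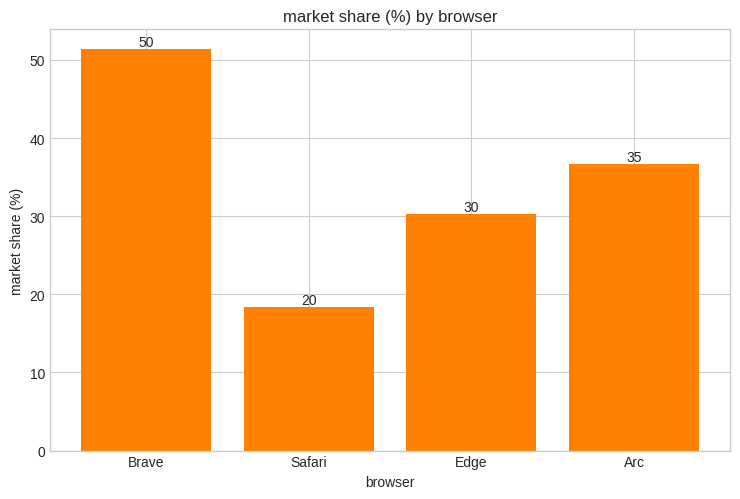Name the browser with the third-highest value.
Edge

Top 4: Brave ≈ 50, Arc ≈ 35, Edge ≈ 30, Safari ≈ 20.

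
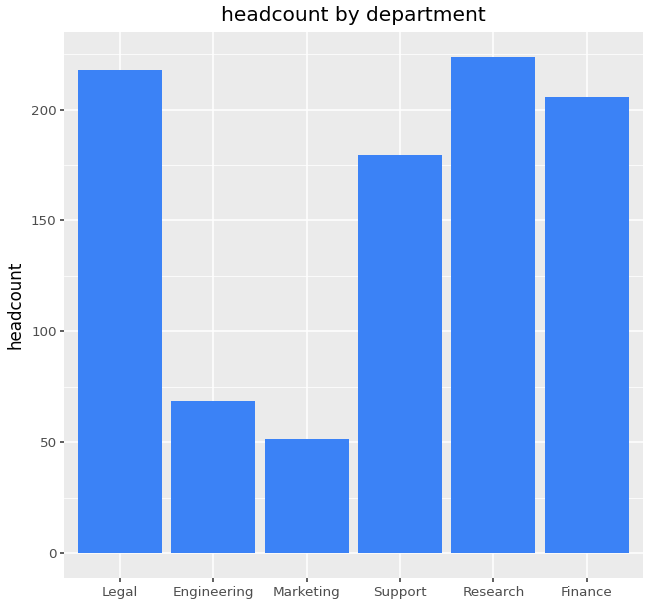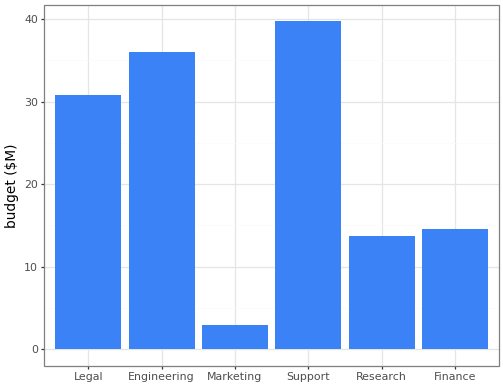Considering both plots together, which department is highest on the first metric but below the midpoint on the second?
Chart 2 median budget ($M) ≈ 25; below-median departments: Marketing, Research, Finance. Among those, Research has the highest headcount (≈ 225).

Research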